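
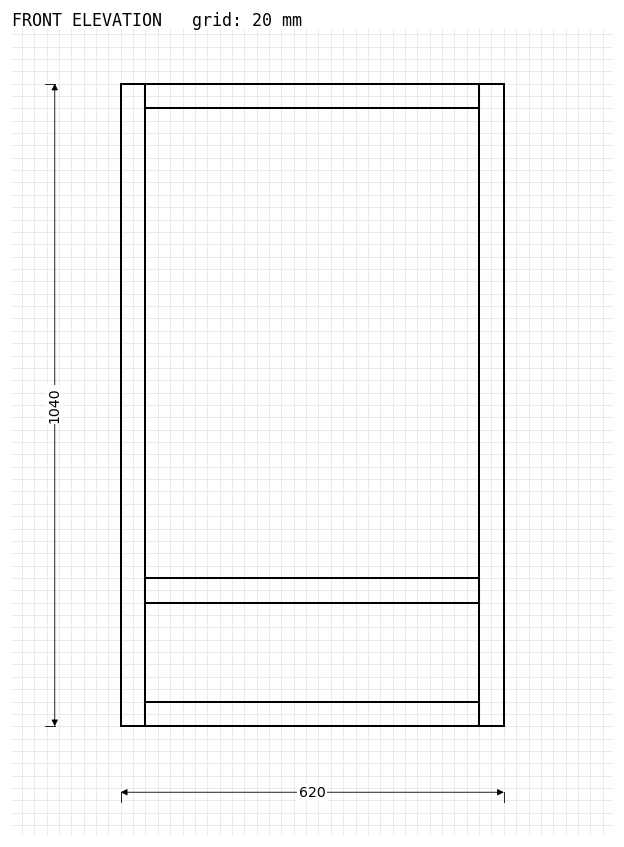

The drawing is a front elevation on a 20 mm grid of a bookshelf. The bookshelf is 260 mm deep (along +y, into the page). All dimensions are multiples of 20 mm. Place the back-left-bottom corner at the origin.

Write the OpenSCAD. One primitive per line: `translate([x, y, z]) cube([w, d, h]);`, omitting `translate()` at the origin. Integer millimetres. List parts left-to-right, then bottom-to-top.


cube([40, 260, 1040]);
translate([40, 0, 0]) cube([540, 260, 40]);
translate([40, 0, 200]) cube([540, 260, 40]);
translate([40, 0, 1000]) cube([540, 260, 40]);
translate([580, 0, 0]) cube([40, 260, 1040]);


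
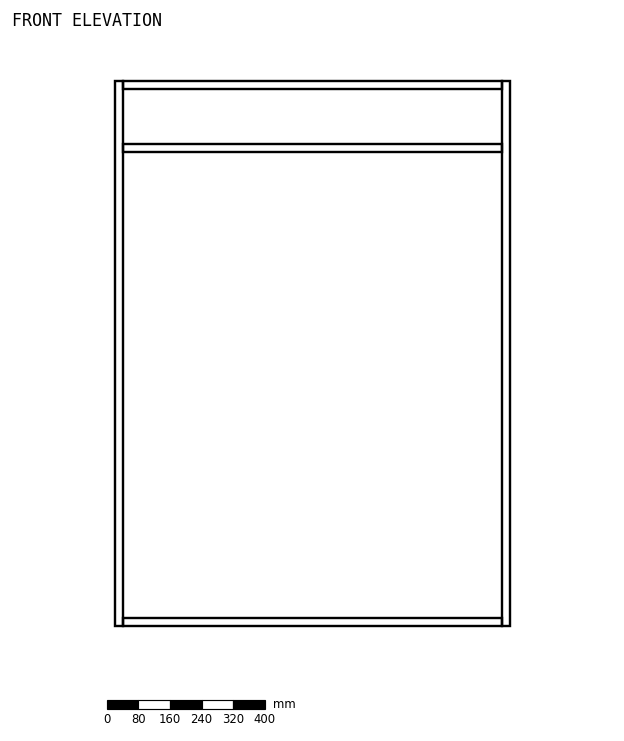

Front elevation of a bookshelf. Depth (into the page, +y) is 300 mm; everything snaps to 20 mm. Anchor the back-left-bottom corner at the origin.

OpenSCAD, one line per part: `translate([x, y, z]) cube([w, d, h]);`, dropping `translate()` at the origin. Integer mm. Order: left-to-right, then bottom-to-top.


cube([20, 300, 1380]);
translate([20, 0, 0]) cube([960, 300, 20]);
translate([20, 0, 1200]) cube([960, 300, 20]);
translate([20, 0, 1360]) cube([960, 300, 20]);
translate([980, 0, 0]) cube([20, 300, 1380]);


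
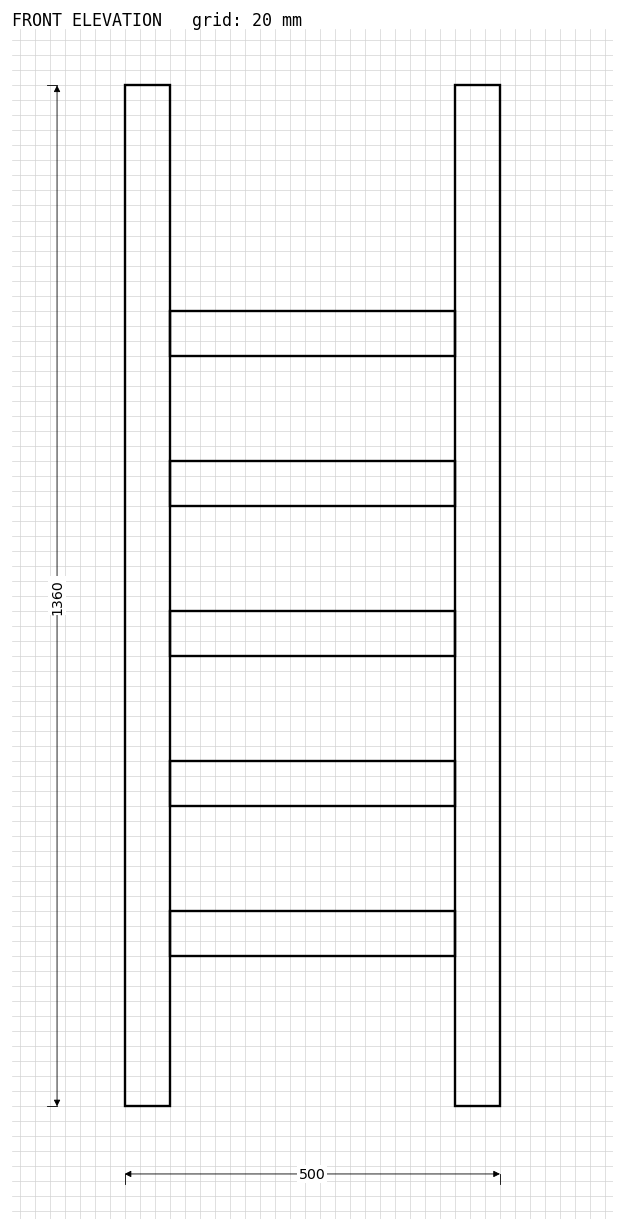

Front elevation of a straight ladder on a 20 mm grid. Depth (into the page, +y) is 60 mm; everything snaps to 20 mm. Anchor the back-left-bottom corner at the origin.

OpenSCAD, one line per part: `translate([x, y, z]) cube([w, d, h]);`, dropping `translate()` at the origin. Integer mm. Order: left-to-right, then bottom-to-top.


cube([60, 60, 1360]);
translate([60, 0, 200]) cube([380, 60, 60]);
translate([60, 0, 400]) cube([380, 60, 60]);
translate([60, 0, 600]) cube([380, 60, 60]);
translate([60, 0, 800]) cube([380, 60, 60]);
translate([60, 0, 1000]) cube([380, 60, 60]);
translate([440, 0, 0]) cube([60, 60, 1360]);


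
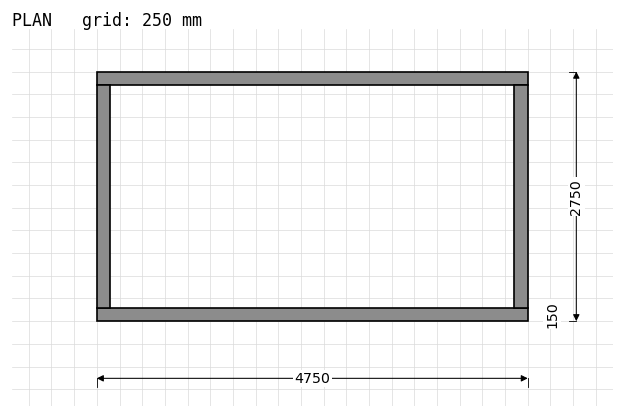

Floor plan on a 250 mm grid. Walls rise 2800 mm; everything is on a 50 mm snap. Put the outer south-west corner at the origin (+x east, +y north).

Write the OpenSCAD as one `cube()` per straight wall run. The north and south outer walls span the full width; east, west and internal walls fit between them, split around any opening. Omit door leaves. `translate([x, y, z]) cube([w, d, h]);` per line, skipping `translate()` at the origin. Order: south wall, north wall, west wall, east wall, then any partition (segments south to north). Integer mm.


cube([4750, 150, 2800]);
translate([0, 2600, 0]) cube([4750, 150, 2800]);
translate([0, 150, 0]) cube([150, 2450, 2800]);
translate([4600, 150, 0]) cube([150, 2450, 2800]);


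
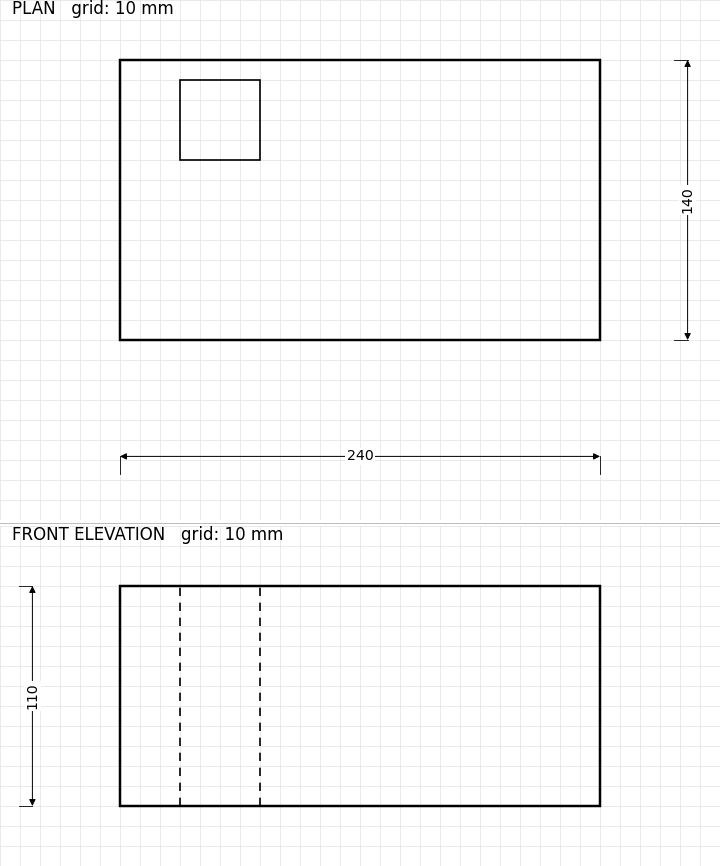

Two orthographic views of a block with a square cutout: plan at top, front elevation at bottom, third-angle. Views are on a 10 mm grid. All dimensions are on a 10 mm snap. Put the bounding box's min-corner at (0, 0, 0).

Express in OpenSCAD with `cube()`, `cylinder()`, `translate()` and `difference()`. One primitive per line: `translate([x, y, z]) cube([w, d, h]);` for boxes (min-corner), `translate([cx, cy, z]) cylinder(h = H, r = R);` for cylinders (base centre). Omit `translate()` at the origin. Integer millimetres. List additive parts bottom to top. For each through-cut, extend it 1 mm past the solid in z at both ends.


difference() {
  cube([240, 140, 110]);
  translate([30, 90, -1]) cube([40, 40, 112]);
}


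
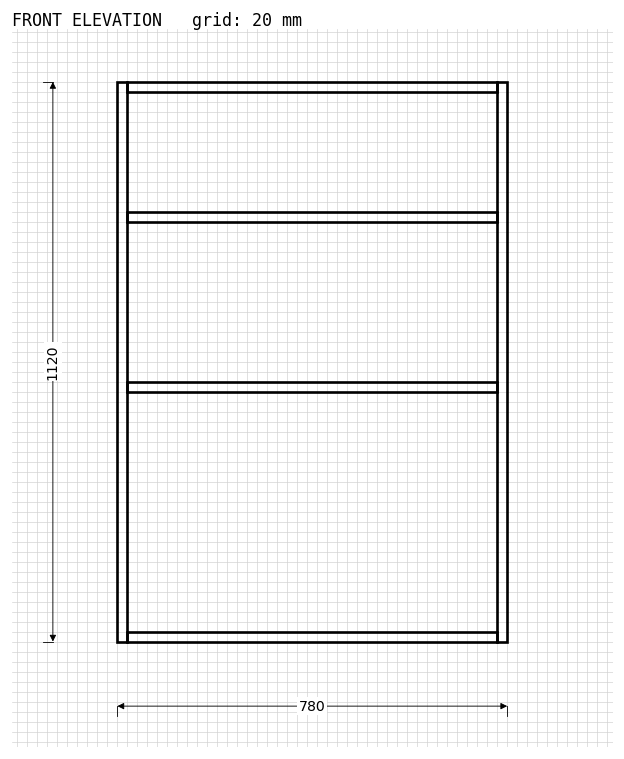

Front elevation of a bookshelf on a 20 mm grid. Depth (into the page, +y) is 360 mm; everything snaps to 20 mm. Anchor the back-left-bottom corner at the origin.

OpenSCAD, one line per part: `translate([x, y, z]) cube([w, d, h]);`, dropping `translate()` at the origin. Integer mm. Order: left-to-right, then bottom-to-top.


cube([20, 360, 1120]);
translate([20, 0, 0]) cube([740, 360, 20]);
translate([20, 0, 500]) cube([740, 360, 20]);
translate([20, 0, 840]) cube([740, 360, 20]);
translate([20, 0, 1100]) cube([740, 360, 20]);
translate([760, 0, 0]) cube([20, 360, 1120]);


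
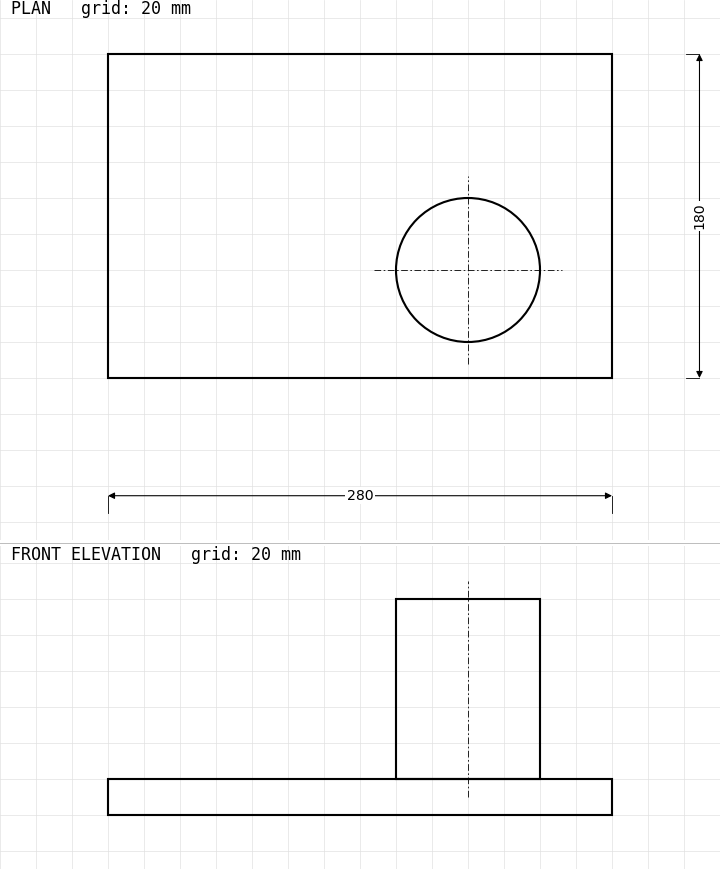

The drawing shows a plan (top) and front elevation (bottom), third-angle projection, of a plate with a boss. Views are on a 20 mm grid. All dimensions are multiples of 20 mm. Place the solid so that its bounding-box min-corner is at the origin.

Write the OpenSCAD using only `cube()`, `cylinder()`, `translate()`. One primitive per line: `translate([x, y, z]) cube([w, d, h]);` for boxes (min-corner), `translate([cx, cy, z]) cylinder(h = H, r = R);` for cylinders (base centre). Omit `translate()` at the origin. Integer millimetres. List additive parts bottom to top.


cube([280, 180, 20]);
translate([200, 60, 20]) cylinder(h = 100, r = 40);


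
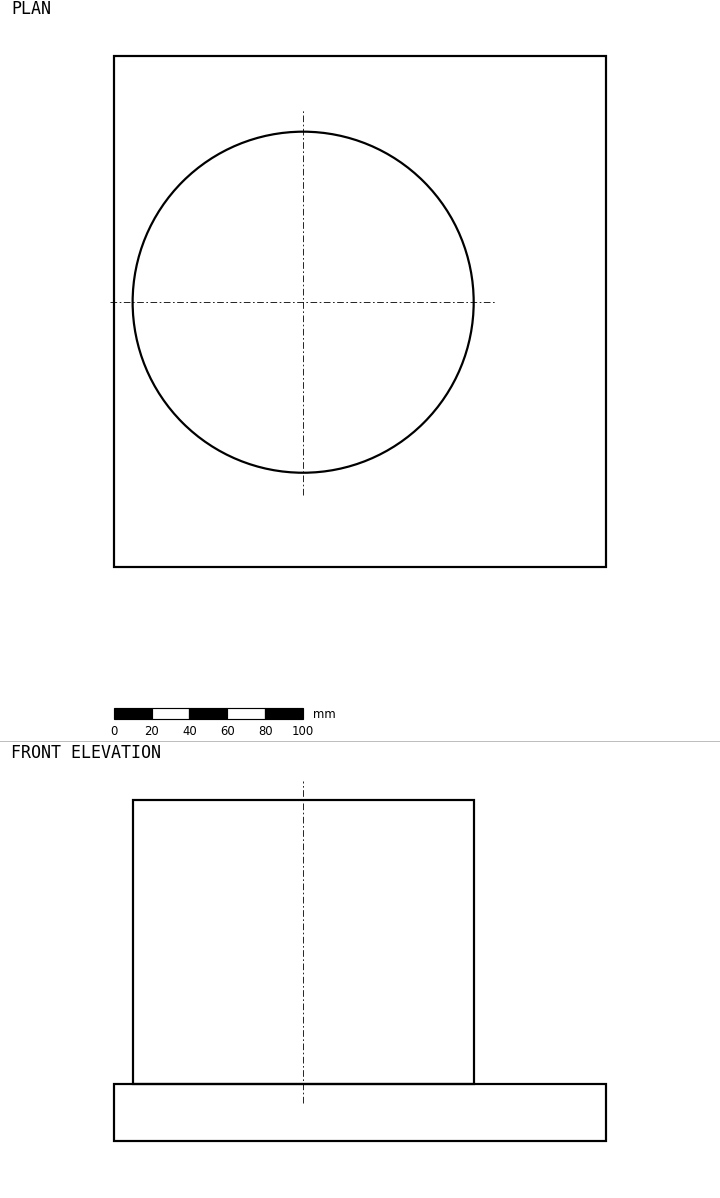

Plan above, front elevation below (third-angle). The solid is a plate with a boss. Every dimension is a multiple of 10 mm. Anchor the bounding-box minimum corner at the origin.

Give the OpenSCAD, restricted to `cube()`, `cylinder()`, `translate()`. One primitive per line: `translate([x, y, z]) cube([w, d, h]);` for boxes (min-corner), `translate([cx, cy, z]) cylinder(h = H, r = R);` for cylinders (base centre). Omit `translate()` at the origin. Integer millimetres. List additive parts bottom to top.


cube([260, 270, 30]);
translate([100, 140, 30]) cylinder(h = 150, r = 90);


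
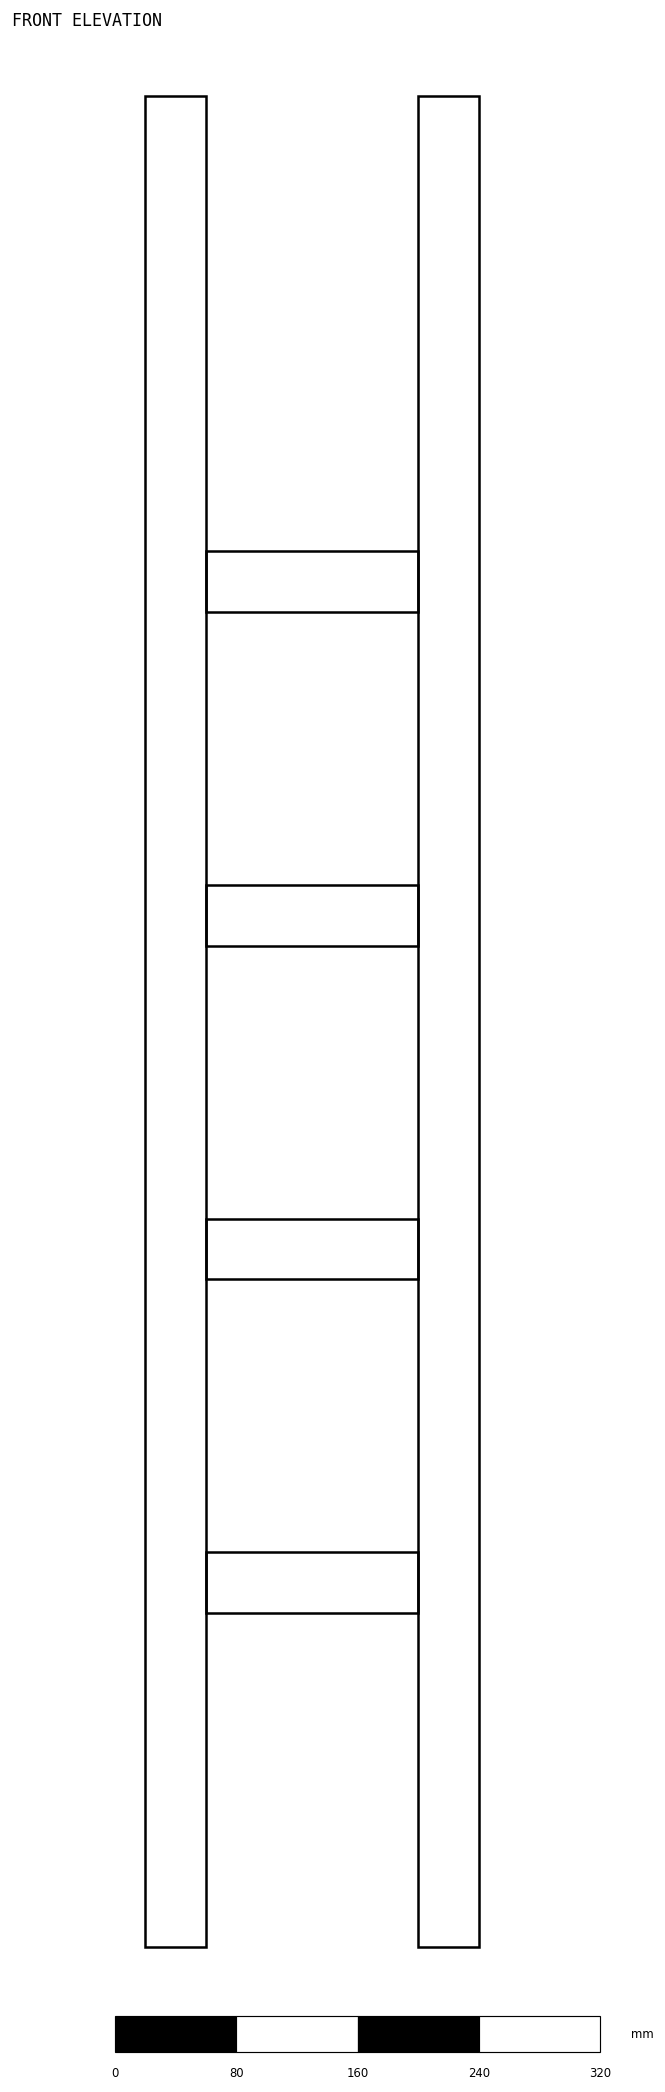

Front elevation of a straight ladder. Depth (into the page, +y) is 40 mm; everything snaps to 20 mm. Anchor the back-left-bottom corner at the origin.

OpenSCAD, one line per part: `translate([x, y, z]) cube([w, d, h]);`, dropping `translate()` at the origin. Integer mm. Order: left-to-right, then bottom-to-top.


cube([40, 40, 1220]);
translate([40, 0, 220]) cube([140, 40, 40]);
translate([40, 0, 440]) cube([140, 40, 40]);
translate([40, 0, 660]) cube([140, 40, 40]);
translate([40, 0, 880]) cube([140, 40, 40]);
translate([180, 0, 0]) cube([40, 40, 1220]);


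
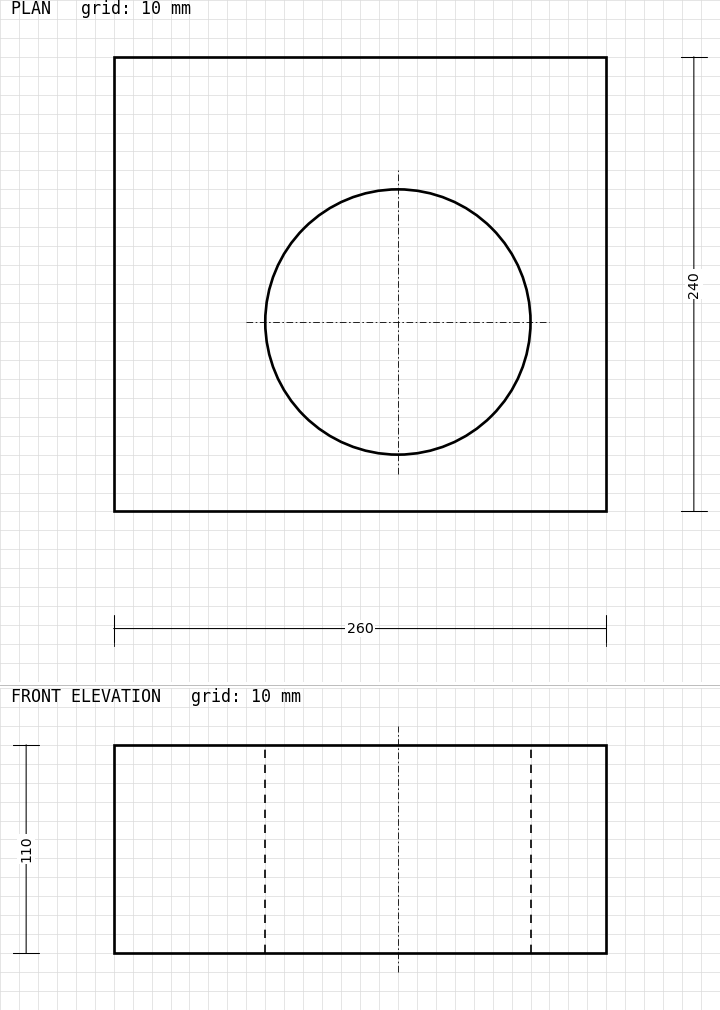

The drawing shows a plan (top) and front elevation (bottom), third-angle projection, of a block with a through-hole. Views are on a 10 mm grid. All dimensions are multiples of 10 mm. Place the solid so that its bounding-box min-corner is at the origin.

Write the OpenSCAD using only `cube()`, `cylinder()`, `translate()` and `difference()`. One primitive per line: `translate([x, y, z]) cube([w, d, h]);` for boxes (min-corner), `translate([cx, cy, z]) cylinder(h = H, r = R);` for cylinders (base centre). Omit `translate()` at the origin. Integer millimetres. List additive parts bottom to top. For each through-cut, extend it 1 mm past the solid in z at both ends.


difference() {
  cube([260, 240, 110]);
  translate([150, 100, -1]) cylinder(h = 112, r = 70);
}


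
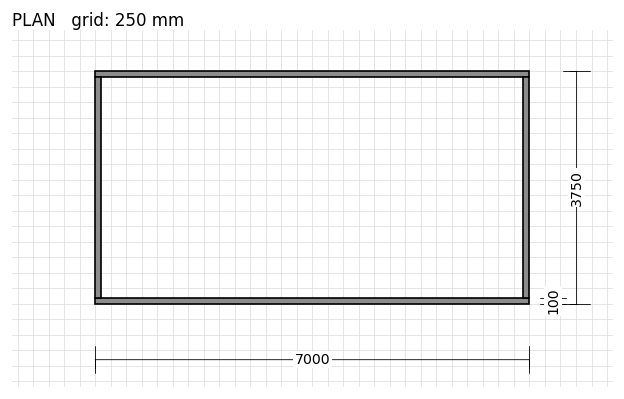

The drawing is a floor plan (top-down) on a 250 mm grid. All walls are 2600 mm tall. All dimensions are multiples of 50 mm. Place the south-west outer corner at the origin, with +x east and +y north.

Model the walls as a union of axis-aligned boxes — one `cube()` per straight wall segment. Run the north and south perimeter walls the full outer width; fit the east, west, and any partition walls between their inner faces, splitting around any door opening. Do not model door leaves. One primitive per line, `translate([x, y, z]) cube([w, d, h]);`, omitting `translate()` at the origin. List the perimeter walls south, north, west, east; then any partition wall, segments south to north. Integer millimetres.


cube([7000, 100, 2600]);
translate([0, 3650, 0]) cube([7000, 100, 2600]);
translate([0, 100, 0]) cube([100, 3550, 2600]);
translate([6900, 100, 0]) cube([100, 3550, 2600]);


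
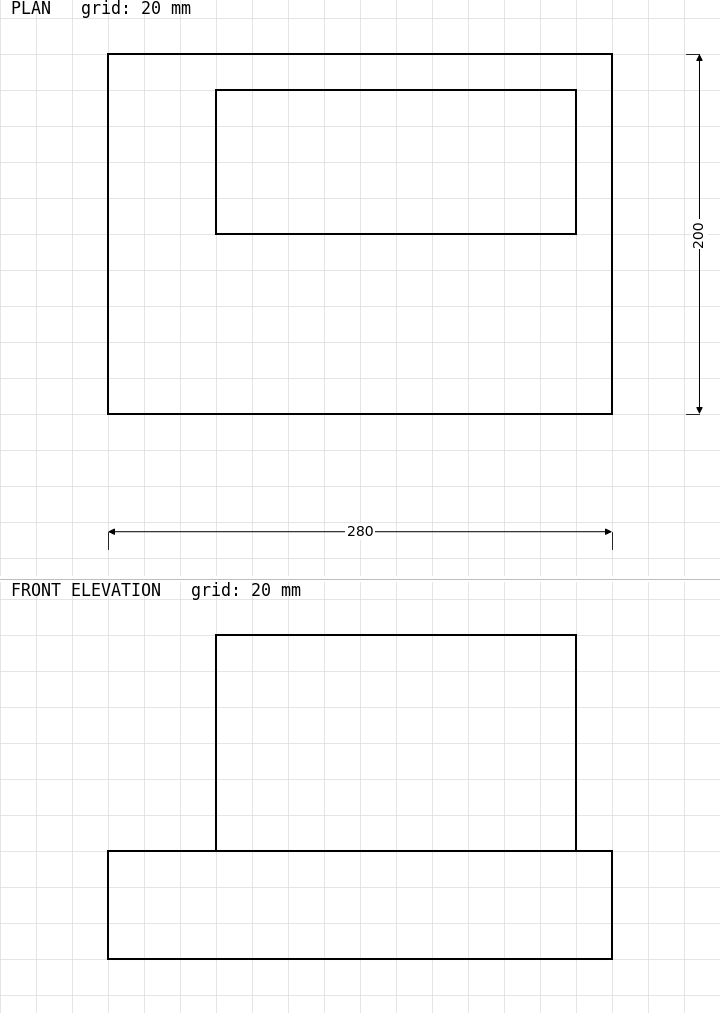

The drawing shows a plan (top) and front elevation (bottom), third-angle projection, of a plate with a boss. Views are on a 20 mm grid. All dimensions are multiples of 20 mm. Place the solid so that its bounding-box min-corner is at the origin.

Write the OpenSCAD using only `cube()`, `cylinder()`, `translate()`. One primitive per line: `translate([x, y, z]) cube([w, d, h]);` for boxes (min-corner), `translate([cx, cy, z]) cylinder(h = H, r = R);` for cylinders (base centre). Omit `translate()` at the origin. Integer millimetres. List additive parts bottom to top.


cube([280, 200, 60]);
translate([60, 100, 60]) cube([200, 80, 120]);


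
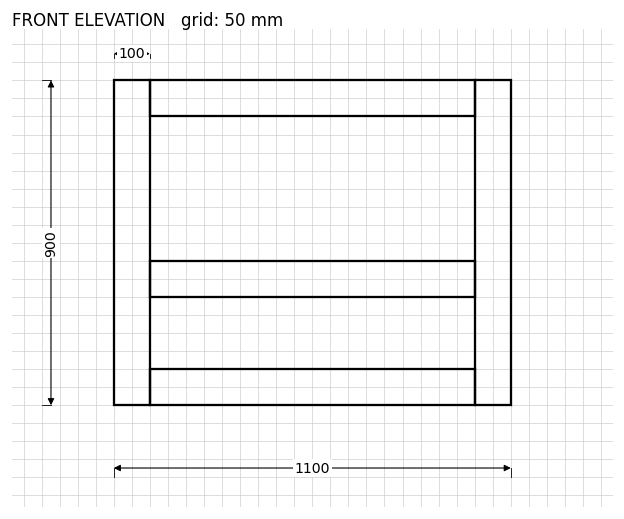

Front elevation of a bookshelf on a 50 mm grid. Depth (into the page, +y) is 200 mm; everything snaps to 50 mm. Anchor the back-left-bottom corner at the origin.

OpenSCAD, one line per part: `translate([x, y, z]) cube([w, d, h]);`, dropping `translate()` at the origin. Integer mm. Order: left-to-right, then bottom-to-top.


cube([100, 200, 900]);
translate([100, 0, 0]) cube([900, 200, 100]);
translate([100, 0, 300]) cube([900, 200, 100]);
translate([100, 0, 800]) cube([900, 200, 100]);
translate([1000, 0, 0]) cube([100, 200, 900]);


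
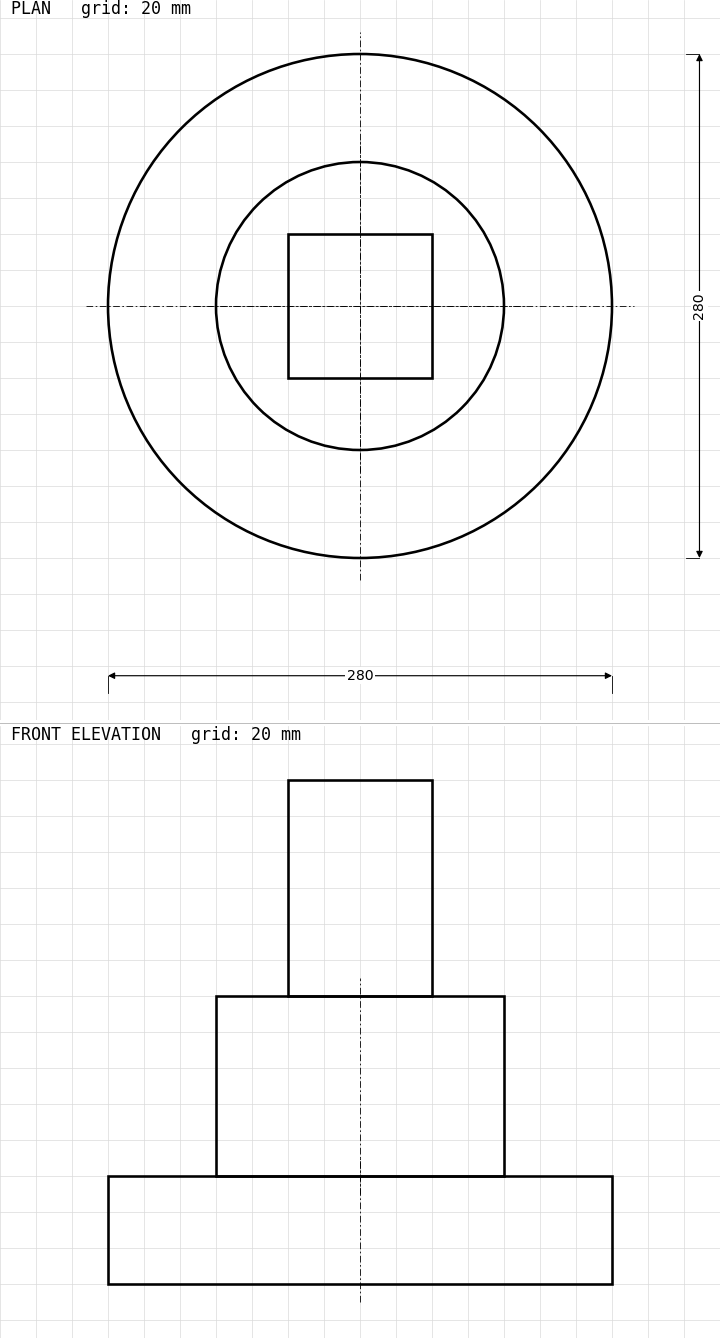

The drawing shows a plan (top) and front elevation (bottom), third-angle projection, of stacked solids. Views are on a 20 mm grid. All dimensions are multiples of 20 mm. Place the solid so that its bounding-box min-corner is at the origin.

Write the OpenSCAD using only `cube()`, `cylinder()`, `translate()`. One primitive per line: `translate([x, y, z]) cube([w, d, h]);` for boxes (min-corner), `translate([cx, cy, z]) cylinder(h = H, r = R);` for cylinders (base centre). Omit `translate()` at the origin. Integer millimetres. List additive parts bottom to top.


translate([140, 140, 0]) cylinder(h = 60, r = 140);
translate([140, 140, 60]) cylinder(h = 100, r = 80);
translate([100, 100, 160]) cube([80, 80, 120]);


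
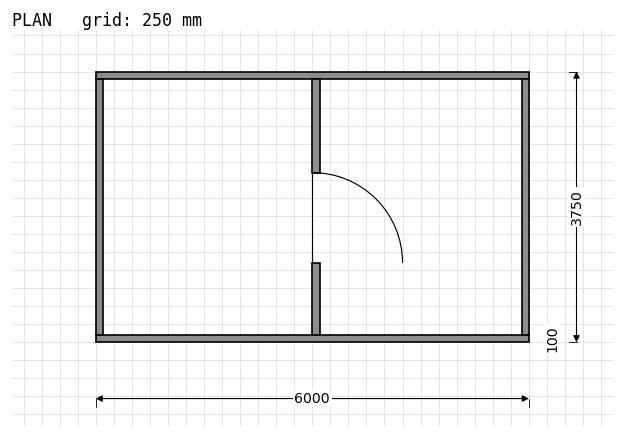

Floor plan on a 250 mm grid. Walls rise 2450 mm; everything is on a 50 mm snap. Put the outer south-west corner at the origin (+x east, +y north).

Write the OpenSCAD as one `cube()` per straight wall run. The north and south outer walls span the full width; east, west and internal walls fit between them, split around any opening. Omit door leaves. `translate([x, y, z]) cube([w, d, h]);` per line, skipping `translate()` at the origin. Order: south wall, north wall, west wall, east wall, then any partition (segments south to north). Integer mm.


cube([6000, 100, 2450]);
translate([0, 3650, 0]) cube([6000, 100, 2450]);
translate([0, 100, 0]) cube([100, 3550, 2450]);
translate([5900, 100, 0]) cube([100, 3550, 2450]);
translate([3000, 100, 0]) cube([100, 1000, 2450]);
translate([3000, 2350, 0]) cube([100, 1300, 2450]);


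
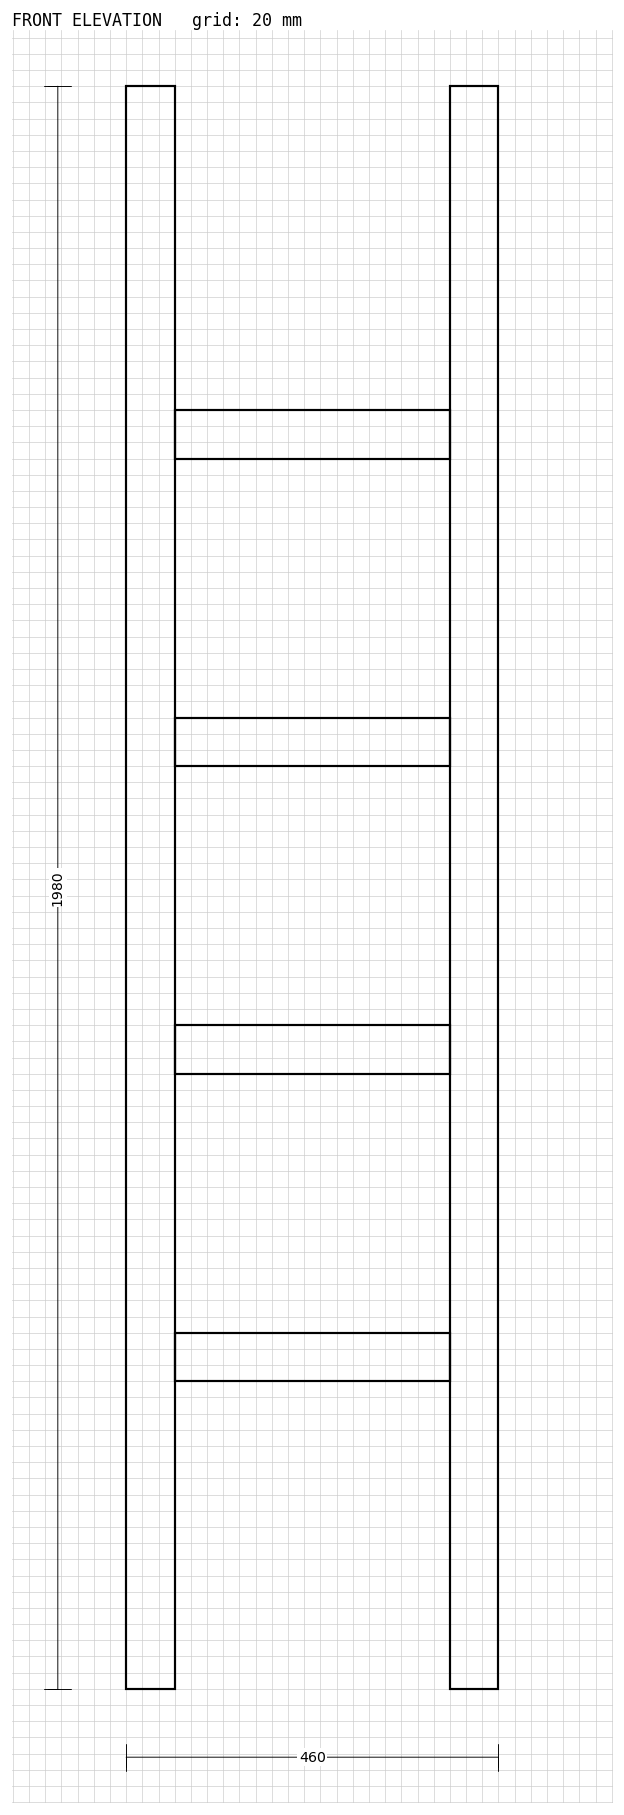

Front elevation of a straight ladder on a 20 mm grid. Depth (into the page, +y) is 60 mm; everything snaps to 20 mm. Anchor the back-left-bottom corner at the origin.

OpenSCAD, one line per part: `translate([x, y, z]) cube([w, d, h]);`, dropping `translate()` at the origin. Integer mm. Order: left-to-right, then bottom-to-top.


cube([60, 60, 1980]);
translate([60, 0, 380]) cube([340, 60, 60]);
translate([60, 0, 760]) cube([340, 60, 60]);
translate([60, 0, 1140]) cube([340, 60, 60]);
translate([60, 0, 1520]) cube([340, 60, 60]);
translate([400, 0, 0]) cube([60, 60, 1980]);


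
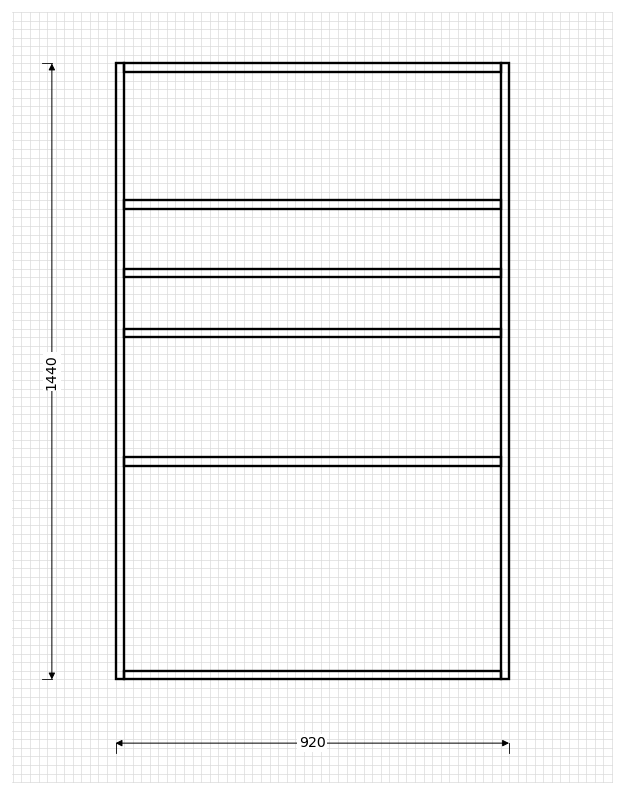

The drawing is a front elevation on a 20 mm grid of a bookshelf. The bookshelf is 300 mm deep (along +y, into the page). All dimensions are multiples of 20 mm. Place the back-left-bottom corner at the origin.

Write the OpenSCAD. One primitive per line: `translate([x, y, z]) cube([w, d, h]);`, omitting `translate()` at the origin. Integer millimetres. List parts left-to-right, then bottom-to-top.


cube([20, 300, 1440]);
translate([20, 0, 0]) cube([880, 300, 20]);
translate([20, 0, 500]) cube([880, 300, 20]);
translate([20, 0, 800]) cube([880, 300, 20]);
translate([20, 0, 940]) cube([880, 300, 20]);
translate([20, 0, 1100]) cube([880, 300, 20]);
translate([20, 0, 1420]) cube([880, 300, 20]);
translate([900, 0, 0]) cube([20, 300, 1440]);


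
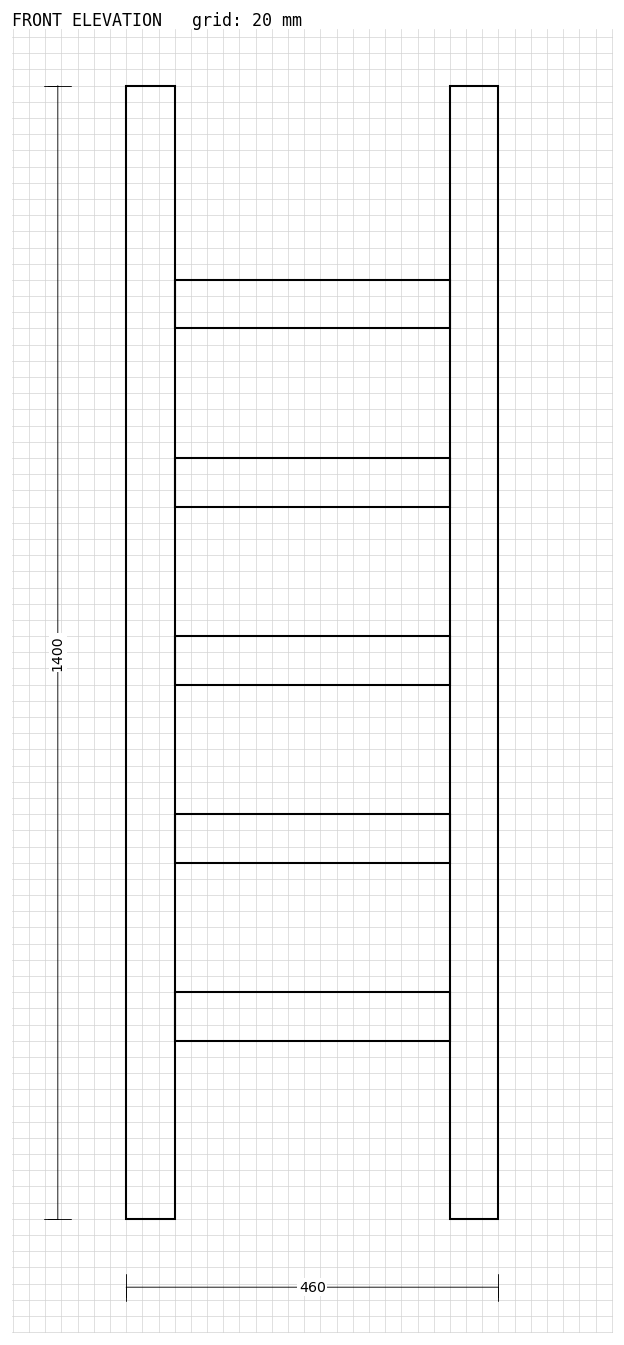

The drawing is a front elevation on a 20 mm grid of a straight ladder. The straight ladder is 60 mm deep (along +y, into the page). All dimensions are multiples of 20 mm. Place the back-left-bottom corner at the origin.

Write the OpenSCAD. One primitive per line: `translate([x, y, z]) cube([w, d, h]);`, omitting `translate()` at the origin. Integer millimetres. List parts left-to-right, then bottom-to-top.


cube([60, 60, 1400]);
translate([60, 0, 220]) cube([340, 60, 60]);
translate([60, 0, 440]) cube([340, 60, 60]);
translate([60, 0, 660]) cube([340, 60, 60]);
translate([60, 0, 880]) cube([340, 60, 60]);
translate([60, 0, 1100]) cube([340, 60, 60]);
translate([400, 0, 0]) cube([60, 60, 1400]);


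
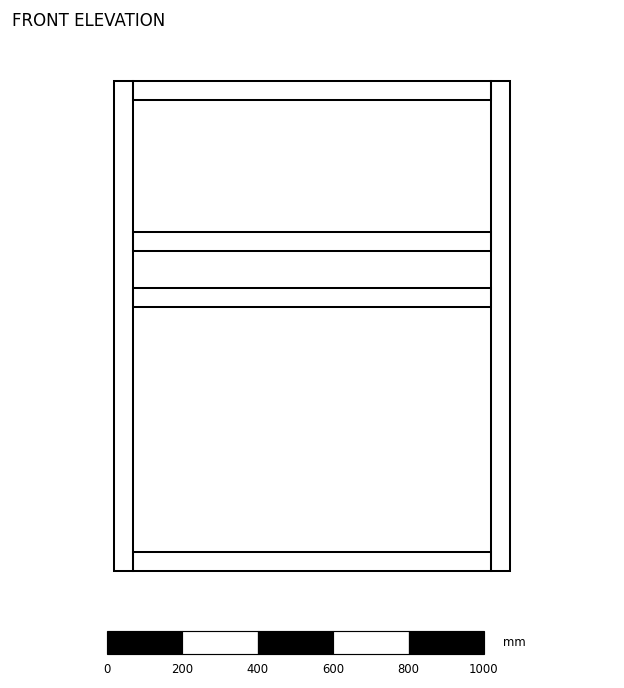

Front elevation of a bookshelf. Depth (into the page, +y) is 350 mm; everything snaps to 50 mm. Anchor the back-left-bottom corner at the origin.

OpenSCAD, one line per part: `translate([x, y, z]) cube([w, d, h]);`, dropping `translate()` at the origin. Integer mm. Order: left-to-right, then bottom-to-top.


cube([50, 350, 1300]);
translate([50, 0, 0]) cube([950, 350, 50]);
translate([50, 0, 700]) cube([950, 350, 50]);
translate([50, 0, 850]) cube([950, 350, 50]);
translate([50, 0, 1250]) cube([950, 350, 50]);
translate([1000, 0, 0]) cube([50, 350, 1300]);


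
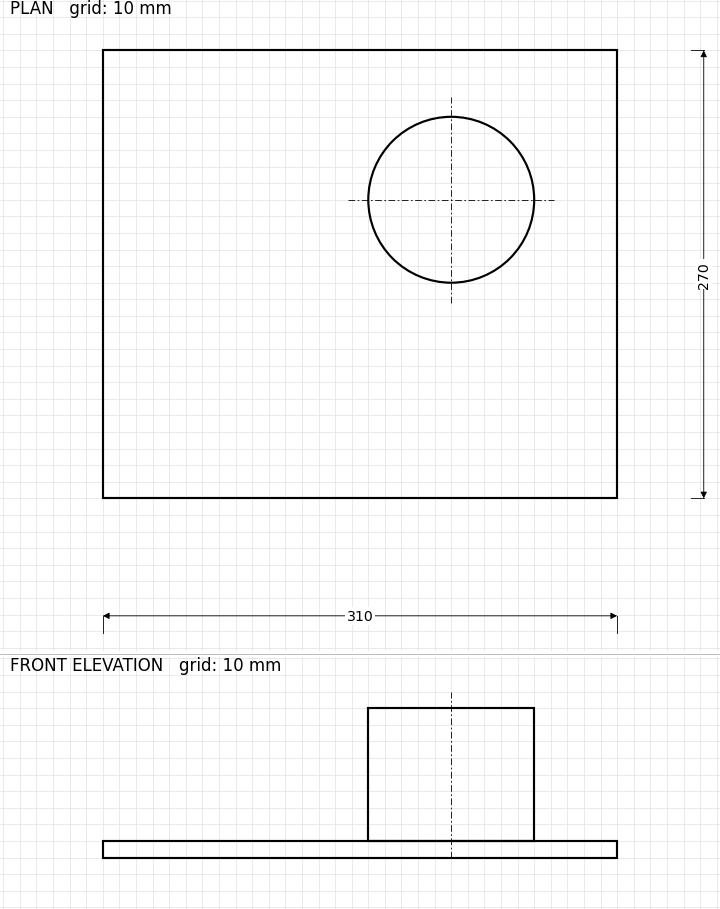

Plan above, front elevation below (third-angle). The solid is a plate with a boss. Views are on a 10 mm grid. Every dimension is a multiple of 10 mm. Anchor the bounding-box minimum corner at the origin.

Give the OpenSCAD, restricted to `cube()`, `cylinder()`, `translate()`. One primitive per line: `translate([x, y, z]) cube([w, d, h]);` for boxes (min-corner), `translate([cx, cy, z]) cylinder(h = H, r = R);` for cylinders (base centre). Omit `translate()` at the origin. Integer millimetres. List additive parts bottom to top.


cube([310, 270, 10]);
translate([210, 180, 10]) cylinder(h = 80, r = 50);


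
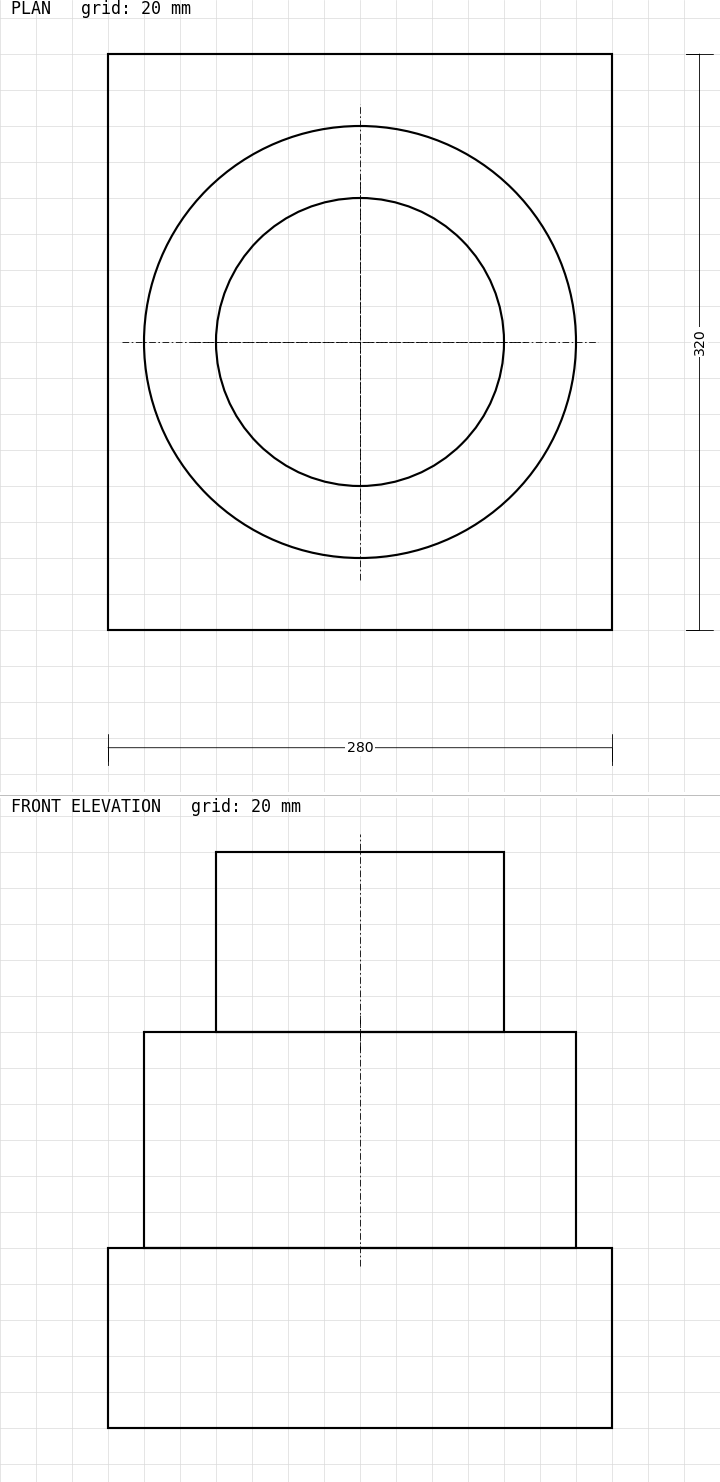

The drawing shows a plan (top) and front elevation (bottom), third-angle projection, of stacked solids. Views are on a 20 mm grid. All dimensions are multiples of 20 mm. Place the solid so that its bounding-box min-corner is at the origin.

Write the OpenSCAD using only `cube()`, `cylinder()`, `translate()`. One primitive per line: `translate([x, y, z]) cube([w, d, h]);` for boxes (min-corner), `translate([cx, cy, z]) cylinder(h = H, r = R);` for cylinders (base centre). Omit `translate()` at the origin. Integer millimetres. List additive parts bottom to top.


cube([280, 320, 100]);
translate([140, 160, 100]) cylinder(h = 120, r = 120);
translate([140, 160, 220]) cylinder(h = 100, r = 80);


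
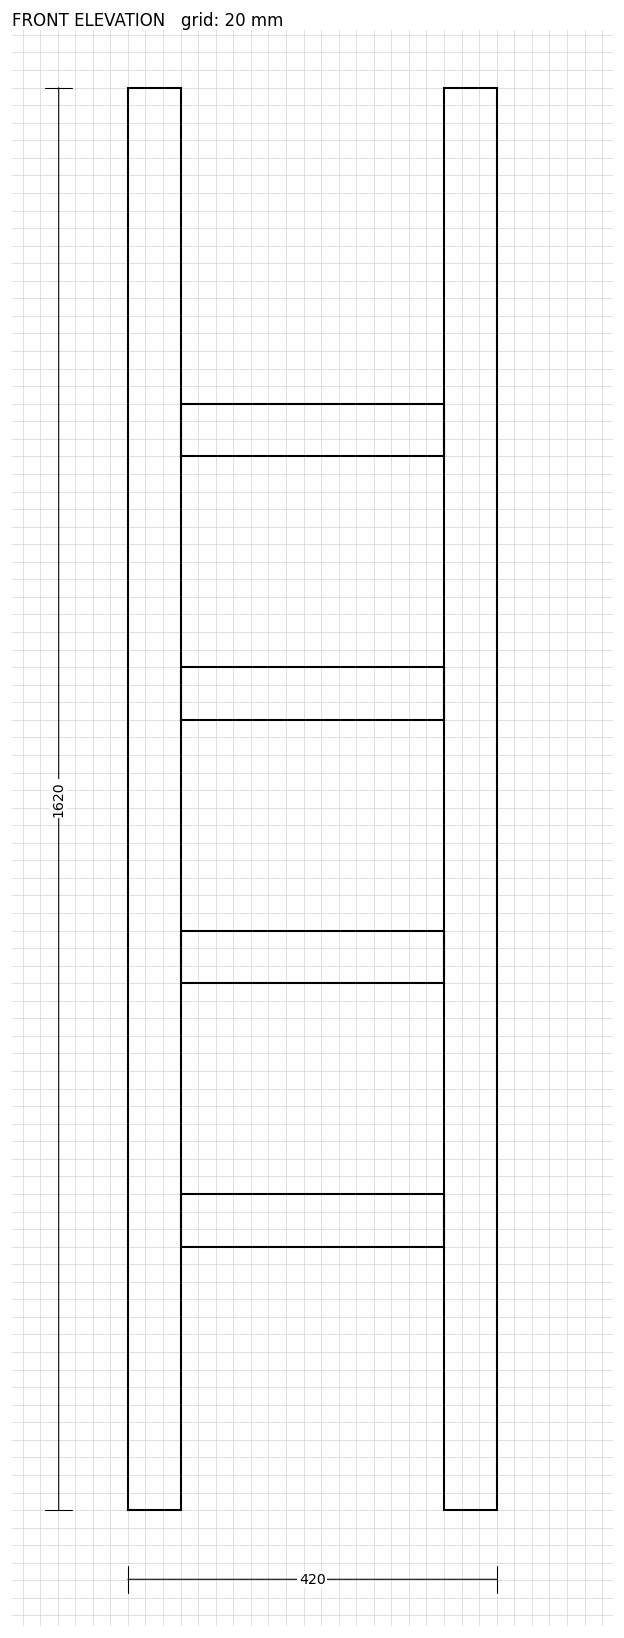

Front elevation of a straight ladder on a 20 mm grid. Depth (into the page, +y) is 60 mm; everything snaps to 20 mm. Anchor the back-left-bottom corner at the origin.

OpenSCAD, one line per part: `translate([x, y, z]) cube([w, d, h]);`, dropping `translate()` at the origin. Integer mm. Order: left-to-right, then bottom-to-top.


cube([60, 60, 1620]);
translate([60, 0, 300]) cube([300, 60, 60]);
translate([60, 0, 600]) cube([300, 60, 60]);
translate([60, 0, 900]) cube([300, 60, 60]);
translate([60, 0, 1200]) cube([300, 60, 60]);
translate([360, 0, 0]) cube([60, 60, 1620]);


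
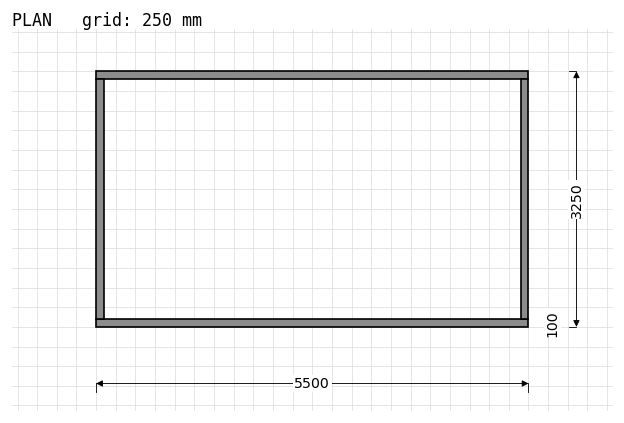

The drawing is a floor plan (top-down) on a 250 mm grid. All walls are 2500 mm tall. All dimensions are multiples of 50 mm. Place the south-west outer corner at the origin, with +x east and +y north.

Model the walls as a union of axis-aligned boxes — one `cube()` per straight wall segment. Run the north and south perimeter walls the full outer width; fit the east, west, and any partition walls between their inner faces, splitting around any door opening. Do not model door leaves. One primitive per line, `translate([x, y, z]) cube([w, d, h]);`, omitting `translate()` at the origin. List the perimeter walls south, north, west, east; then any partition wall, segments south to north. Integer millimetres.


cube([5500, 100, 2500]);
translate([0, 3150, 0]) cube([5500, 100, 2500]);
translate([0, 100, 0]) cube([100, 3050, 2500]);
translate([5400, 100, 0]) cube([100, 3050, 2500]);


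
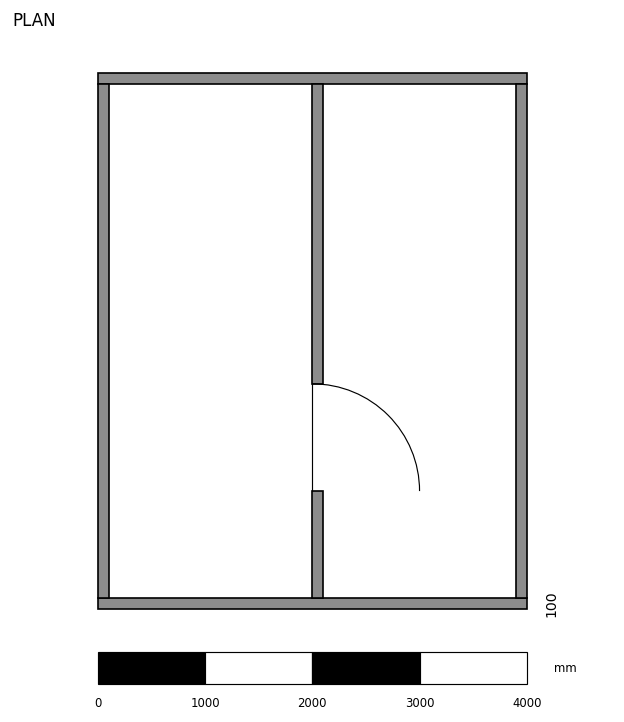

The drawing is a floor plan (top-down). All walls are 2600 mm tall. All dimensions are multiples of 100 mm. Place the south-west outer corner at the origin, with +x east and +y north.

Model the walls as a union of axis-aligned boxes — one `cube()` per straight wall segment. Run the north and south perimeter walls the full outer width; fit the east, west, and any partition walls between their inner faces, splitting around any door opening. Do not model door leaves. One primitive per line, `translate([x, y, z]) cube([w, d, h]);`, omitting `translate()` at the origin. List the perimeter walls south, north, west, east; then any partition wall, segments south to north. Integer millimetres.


cube([4000, 100, 2600]);
translate([0, 4900, 0]) cube([4000, 100, 2600]);
translate([0, 100, 0]) cube([100, 4800, 2600]);
translate([3900, 100, 0]) cube([100, 4800, 2600]);
translate([2000, 100, 0]) cube([100, 1000, 2600]);
translate([2000, 2100, 0]) cube([100, 2800, 2600]);


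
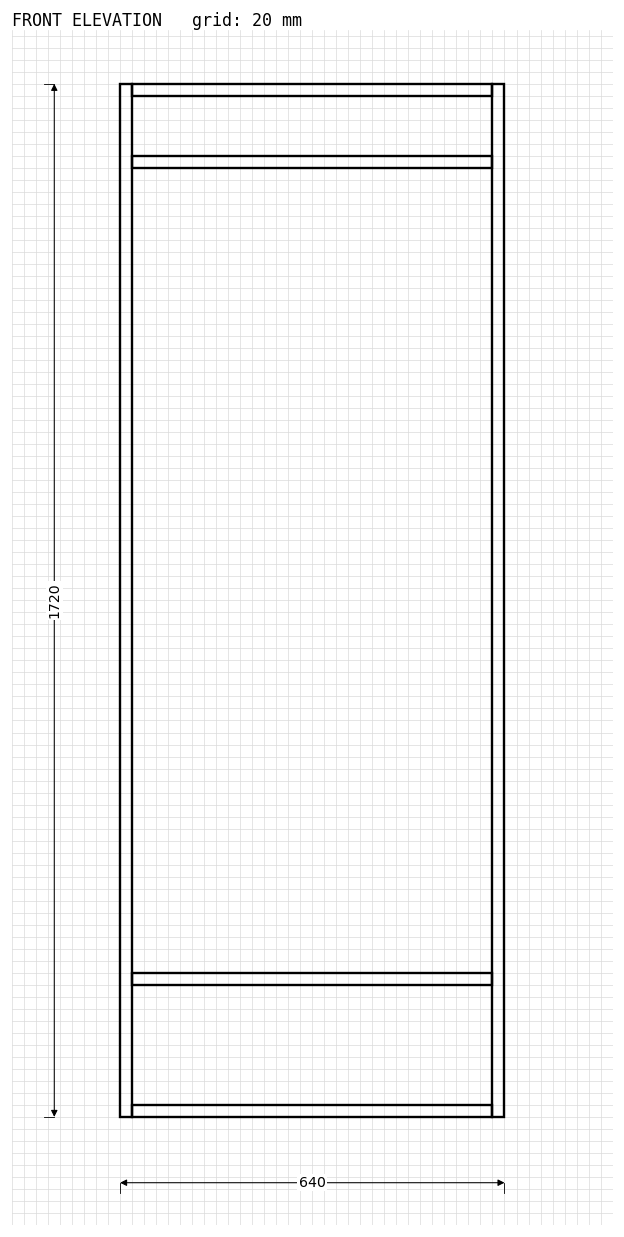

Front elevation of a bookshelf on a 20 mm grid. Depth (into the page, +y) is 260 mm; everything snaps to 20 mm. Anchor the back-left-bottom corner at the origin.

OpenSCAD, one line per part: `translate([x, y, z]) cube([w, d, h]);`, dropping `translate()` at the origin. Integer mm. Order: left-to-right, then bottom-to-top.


cube([20, 260, 1720]);
translate([20, 0, 0]) cube([600, 260, 20]);
translate([20, 0, 220]) cube([600, 260, 20]);
translate([20, 0, 1580]) cube([600, 260, 20]);
translate([20, 0, 1700]) cube([600, 260, 20]);
translate([620, 0, 0]) cube([20, 260, 1720]);


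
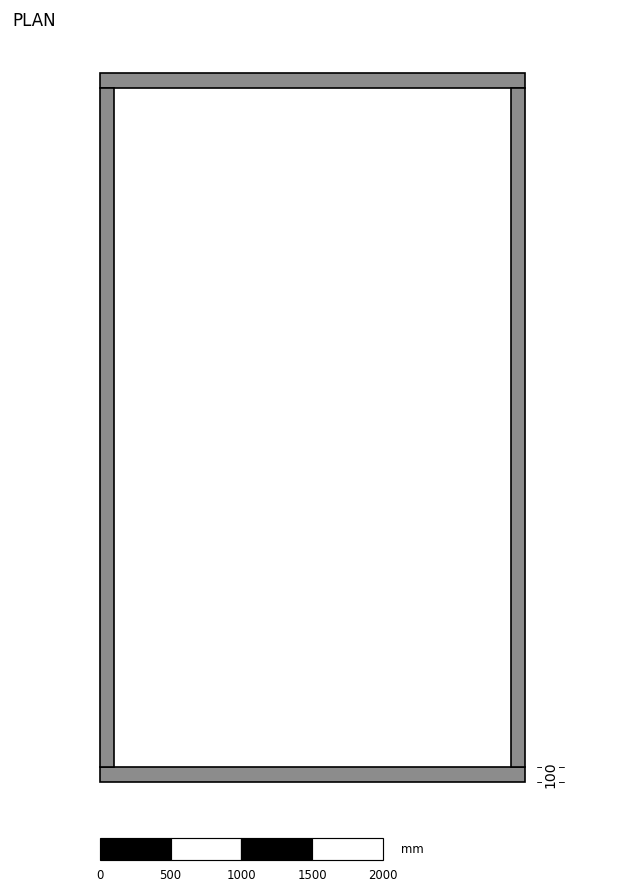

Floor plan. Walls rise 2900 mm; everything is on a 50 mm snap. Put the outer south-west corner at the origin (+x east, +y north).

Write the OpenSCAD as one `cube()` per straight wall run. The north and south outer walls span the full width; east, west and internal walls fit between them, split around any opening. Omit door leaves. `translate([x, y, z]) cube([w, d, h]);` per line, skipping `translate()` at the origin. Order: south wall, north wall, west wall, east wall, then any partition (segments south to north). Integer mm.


cube([3000, 100, 2900]);
translate([0, 4900, 0]) cube([3000, 100, 2900]);
translate([0, 100, 0]) cube([100, 4800, 2900]);
translate([2900, 100, 0]) cube([100, 4800, 2900]);


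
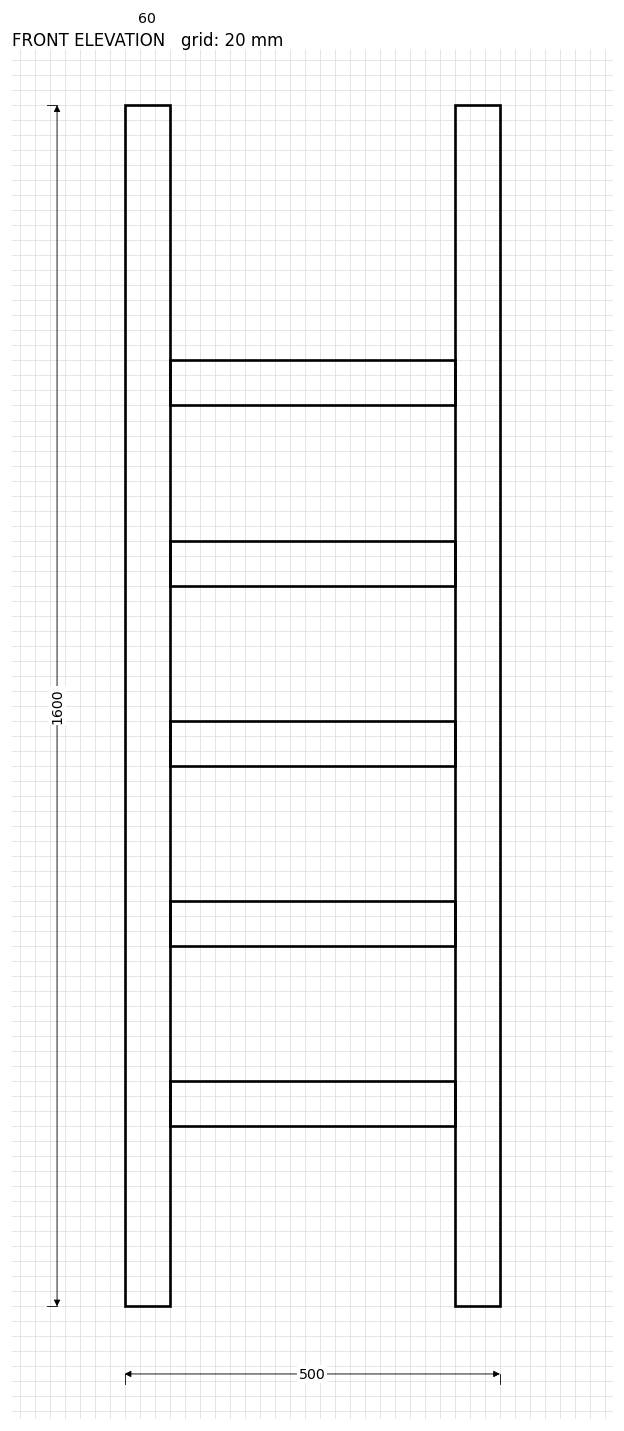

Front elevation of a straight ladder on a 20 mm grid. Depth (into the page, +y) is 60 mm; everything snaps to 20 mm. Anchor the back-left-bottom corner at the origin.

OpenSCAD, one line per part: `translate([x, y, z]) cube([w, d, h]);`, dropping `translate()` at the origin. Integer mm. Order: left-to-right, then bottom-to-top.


cube([60, 60, 1600]);
translate([60, 0, 240]) cube([380, 60, 60]);
translate([60, 0, 480]) cube([380, 60, 60]);
translate([60, 0, 720]) cube([380, 60, 60]);
translate([60, 0, 960]) cube([380, 60, 60]);
translate([60, 0, 1200]) cube([380, 60, 60]);
translate([440, 0, 0]) cube([60, 60, 1600]);


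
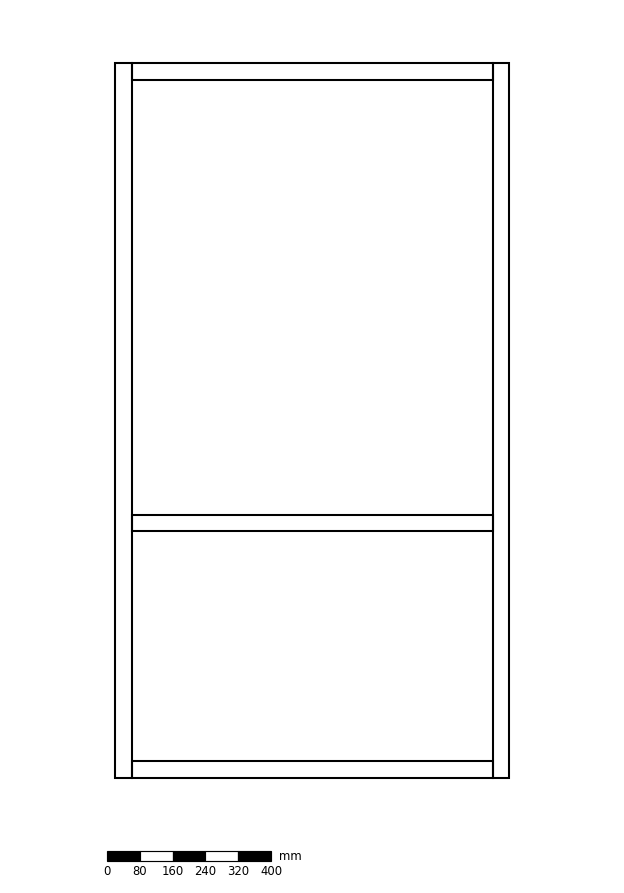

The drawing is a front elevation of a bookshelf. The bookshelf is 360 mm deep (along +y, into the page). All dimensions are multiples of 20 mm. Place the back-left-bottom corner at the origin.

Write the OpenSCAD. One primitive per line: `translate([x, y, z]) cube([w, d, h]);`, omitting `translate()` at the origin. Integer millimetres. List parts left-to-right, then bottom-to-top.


cube([40, 360, 1740]);
translate([40, 0, 0]) cube([880, 360, 40]);
translate([40, 0, 600]) cube([880, 360, 40]);
translate([40, 0, 1700]) cube([880, 360, 40]);
translate([920, 0, 0]) cube([40, 360, 1740]);


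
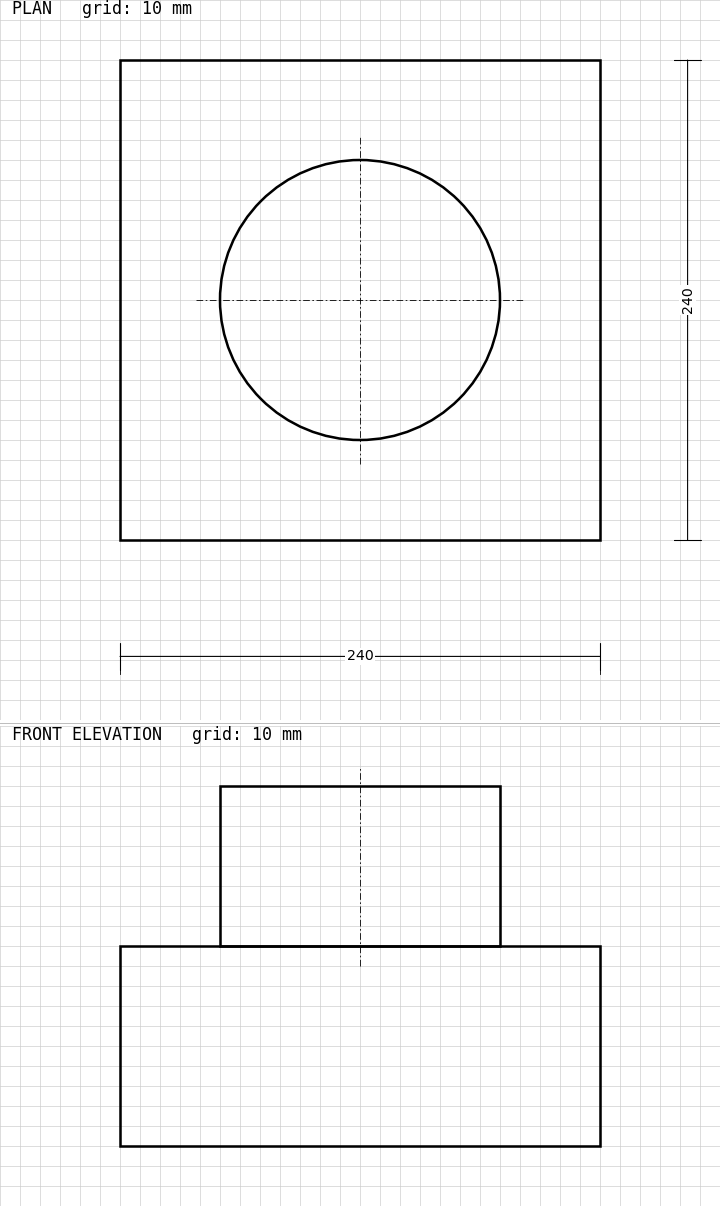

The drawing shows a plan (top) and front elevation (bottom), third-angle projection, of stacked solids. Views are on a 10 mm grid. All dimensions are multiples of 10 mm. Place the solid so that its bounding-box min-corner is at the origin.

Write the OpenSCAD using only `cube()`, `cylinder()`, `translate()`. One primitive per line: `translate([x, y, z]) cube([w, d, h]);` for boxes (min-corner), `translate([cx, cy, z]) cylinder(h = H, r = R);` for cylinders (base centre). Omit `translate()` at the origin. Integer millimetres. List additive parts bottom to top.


cube([240, 240, 100]);
translate([120, 120, 100]) cylinder(h = 80, r = 70);


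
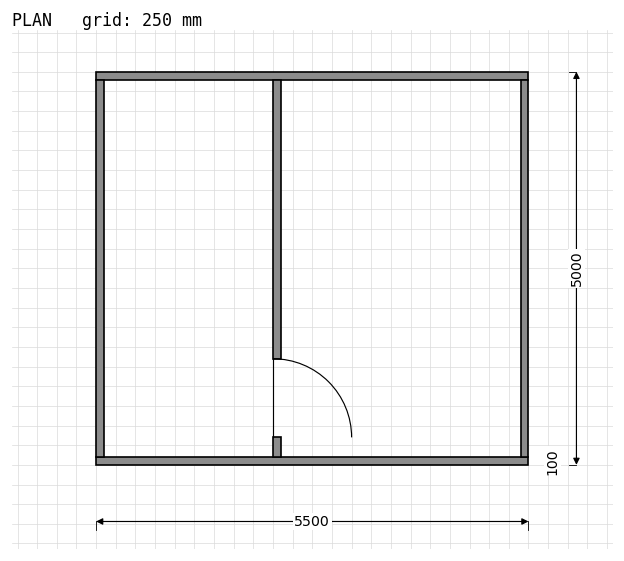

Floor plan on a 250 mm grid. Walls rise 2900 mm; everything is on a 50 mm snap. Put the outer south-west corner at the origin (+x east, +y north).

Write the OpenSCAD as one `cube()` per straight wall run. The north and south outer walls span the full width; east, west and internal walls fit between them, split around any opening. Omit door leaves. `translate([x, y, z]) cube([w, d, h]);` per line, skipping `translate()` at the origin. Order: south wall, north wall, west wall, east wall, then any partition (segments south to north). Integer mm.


cube([5500, 100, 2900]);
translate([0, 4900, 0]) cube([5500, 100, 2900]);
translate([0, 100, 0]) cube([100, 4800, 2900]);
translate([5400, 100, 0]) cube([100, 4800, 2900]);
translate([2250, 100, 0]) cube([100, 250, 2900]);
translate([2250, 1350, 0]) cube([100, 3550, 2900]);


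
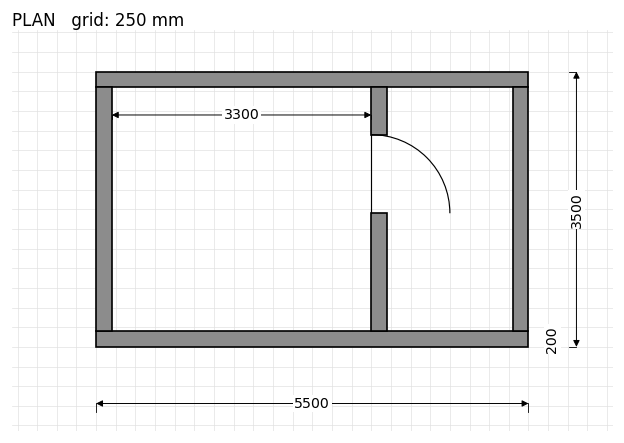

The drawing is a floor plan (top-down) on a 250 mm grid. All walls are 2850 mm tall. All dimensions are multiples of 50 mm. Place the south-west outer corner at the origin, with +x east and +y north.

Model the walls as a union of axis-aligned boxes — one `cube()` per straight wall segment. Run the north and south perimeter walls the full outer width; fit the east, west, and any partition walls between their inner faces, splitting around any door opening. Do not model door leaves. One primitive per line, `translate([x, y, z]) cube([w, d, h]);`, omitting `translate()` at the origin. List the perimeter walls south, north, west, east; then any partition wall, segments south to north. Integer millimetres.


cube([5500, 200, 2850]);
translate([0, 3300, 0]) cube([5500, 200, 2850]);
translate([0, 200, 0]) cube([200, 3100, 2850]);
translate([5300, 200, 0]) cube([200, 3100, 2850]);
translate([3500, 200, 0]) cube([200, 1500, 2850]);
translate([3500, 2700, 0]) cube([200, 600, 2850]);


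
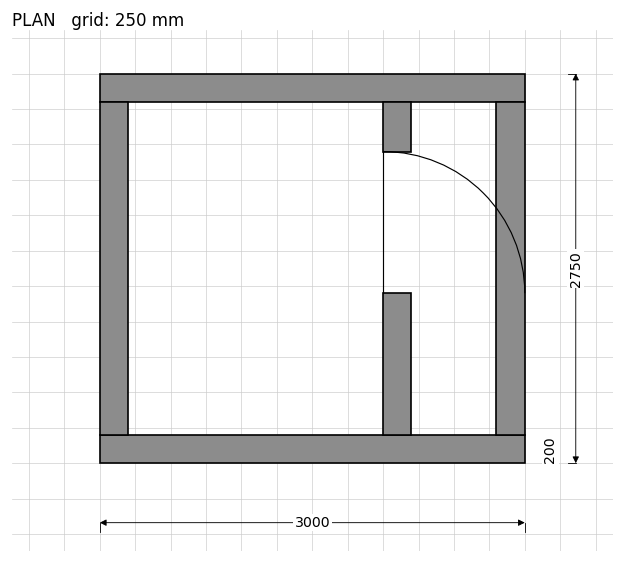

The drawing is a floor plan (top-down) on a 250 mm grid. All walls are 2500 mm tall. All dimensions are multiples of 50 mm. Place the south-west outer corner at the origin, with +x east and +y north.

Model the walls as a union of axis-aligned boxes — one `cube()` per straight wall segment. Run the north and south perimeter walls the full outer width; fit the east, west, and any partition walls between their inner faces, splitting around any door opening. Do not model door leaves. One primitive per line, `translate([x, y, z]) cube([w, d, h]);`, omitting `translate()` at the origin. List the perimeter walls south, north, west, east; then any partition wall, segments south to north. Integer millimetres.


cube([3000, 200, 2500]);
translate([0, 2550, 0]) cube([3000, 200, 2500]);
translate([0, 200, 0]) cube([200, 2350, 2500]);
translate([2800, 200, 0]) cube([200, 2350, 2500]);
translate([2000, 200, 0]) cube([200, 1000, 2500]);
translate([2000, 2200, 0]) cube([200, 350, 2500]);


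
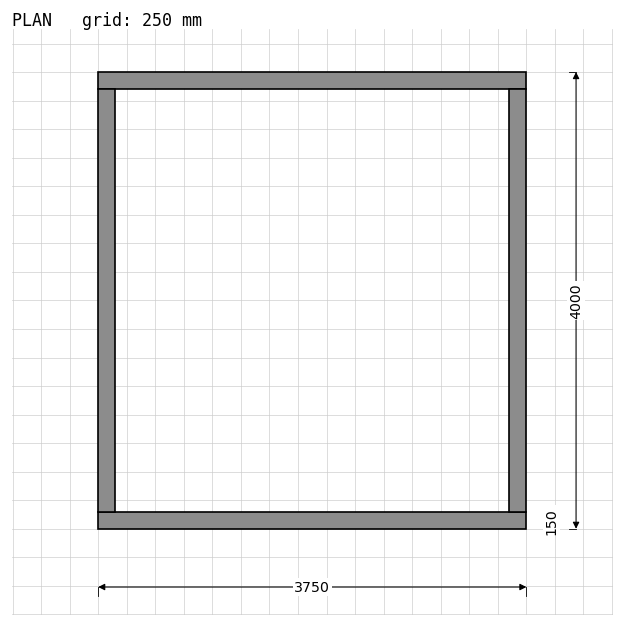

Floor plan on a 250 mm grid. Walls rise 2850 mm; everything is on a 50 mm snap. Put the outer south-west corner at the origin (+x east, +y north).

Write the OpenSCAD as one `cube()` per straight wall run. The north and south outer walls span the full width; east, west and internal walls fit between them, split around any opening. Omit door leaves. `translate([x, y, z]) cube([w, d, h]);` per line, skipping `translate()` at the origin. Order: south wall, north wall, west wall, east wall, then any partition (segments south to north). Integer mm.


cube([3750, 150, 2850]);
translate([0, 3850, 0]) cube([3750, 150, 2850]);
translate([0, 150, 0]) cube([150, 3700, 2850]);
translate([3600, 150, 0]) cube([150, 3700, 2850]);


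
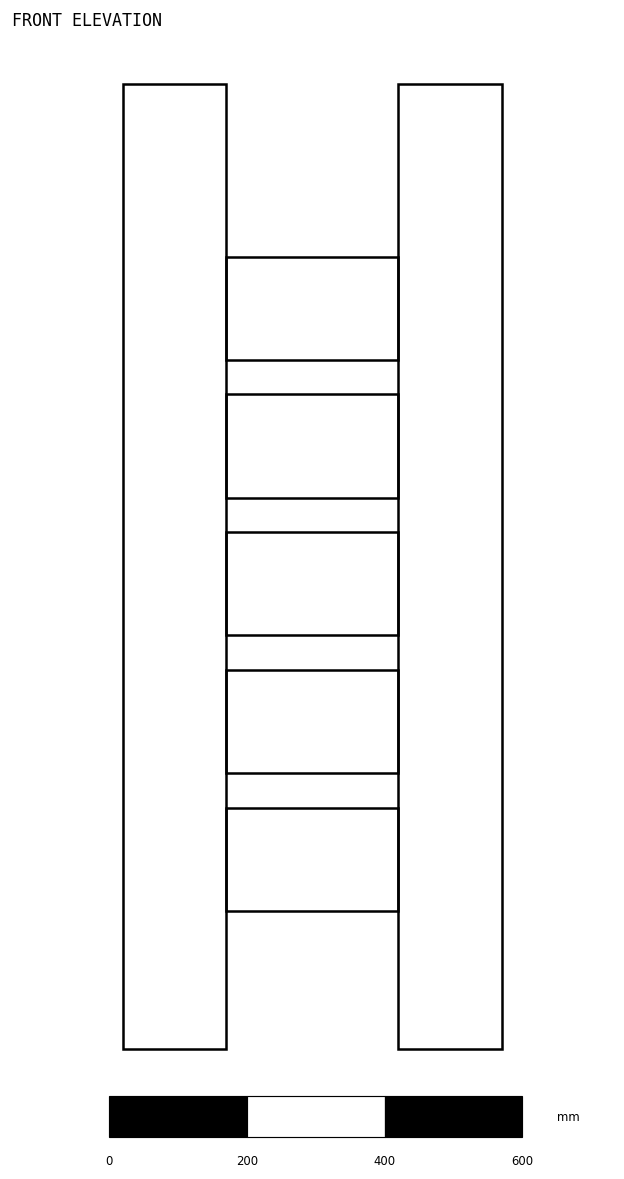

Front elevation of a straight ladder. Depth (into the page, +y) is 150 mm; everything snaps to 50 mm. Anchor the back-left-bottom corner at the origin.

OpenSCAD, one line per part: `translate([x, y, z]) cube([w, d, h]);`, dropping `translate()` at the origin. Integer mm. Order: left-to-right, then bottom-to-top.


cube([150, 150, 1400]);
translate([150, 0, 200]) cube([250, 150, 150]);
translate([150, 0, 400]) cube([250, 150, 150]);
translate([150, 0, 600]) cube([250, 150, 150]);
translate([150, 0, 800]) cube([250, 150, 150]);
translate([150, 0, 1000]) cube([250, 150, 150]);
translate([400, 0, 0]) cube([150, 150, 1400]);


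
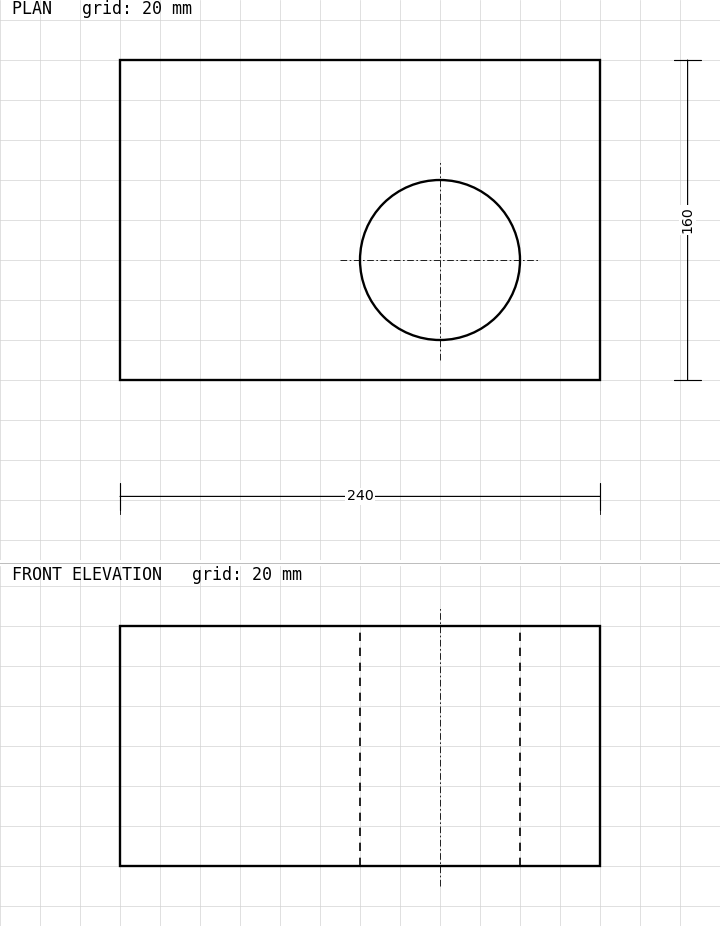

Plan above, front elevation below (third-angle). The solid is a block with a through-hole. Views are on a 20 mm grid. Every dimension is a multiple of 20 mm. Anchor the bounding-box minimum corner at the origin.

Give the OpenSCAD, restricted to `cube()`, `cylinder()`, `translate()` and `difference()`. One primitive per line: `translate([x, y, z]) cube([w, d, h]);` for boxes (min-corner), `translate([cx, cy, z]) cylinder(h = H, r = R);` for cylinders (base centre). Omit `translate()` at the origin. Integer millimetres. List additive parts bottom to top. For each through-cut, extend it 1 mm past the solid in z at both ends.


difference() {
  cube([240, 160, 120]);
  translate([160, 60, -1]) cylinder(h = 122, r = 40);
}
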